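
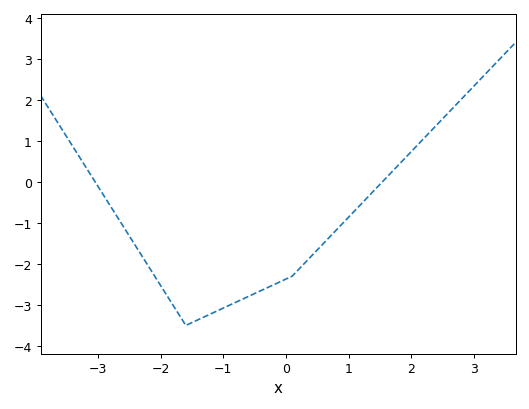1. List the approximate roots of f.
-3.05, 1.54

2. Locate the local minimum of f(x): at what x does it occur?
-1.6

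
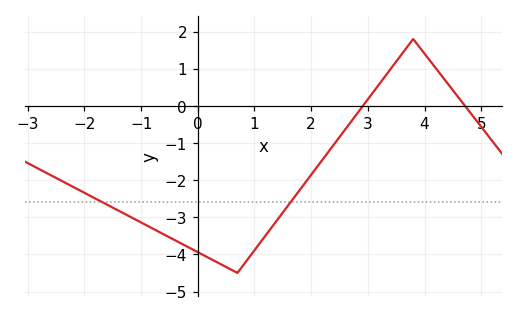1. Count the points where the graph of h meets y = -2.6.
2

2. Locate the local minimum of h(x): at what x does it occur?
0.701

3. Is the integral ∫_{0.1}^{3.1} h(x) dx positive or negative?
negative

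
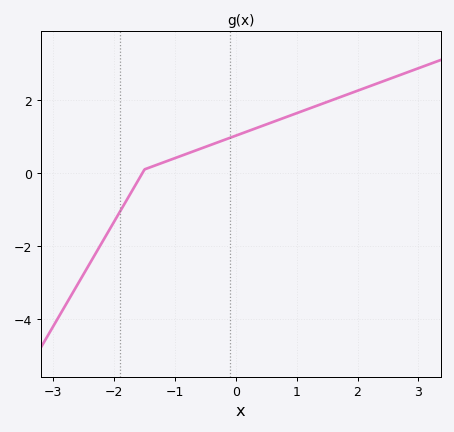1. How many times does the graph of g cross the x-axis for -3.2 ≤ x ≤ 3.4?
1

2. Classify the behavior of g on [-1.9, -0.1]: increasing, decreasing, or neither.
increasing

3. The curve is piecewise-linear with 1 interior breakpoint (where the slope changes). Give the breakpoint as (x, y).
(-1.5, 0.1)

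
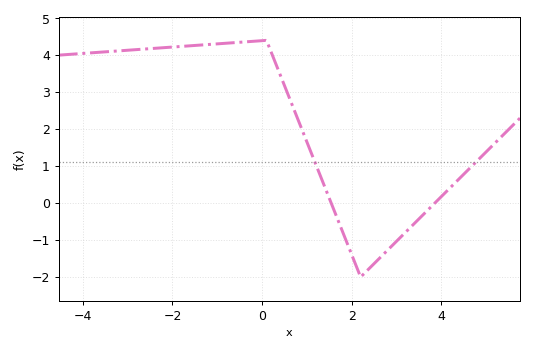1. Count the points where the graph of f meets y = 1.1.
2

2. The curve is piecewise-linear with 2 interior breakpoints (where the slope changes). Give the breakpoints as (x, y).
(0.1, 4.4); (2.2, -2)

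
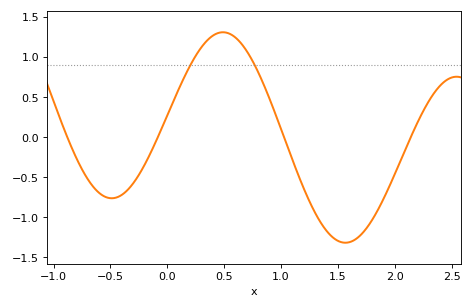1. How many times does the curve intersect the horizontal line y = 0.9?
2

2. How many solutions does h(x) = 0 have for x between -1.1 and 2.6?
4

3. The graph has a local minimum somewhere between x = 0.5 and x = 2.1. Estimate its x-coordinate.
1.56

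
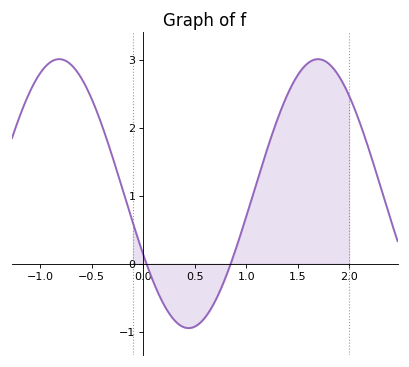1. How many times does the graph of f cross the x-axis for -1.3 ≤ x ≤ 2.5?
2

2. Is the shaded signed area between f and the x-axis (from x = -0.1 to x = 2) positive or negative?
positive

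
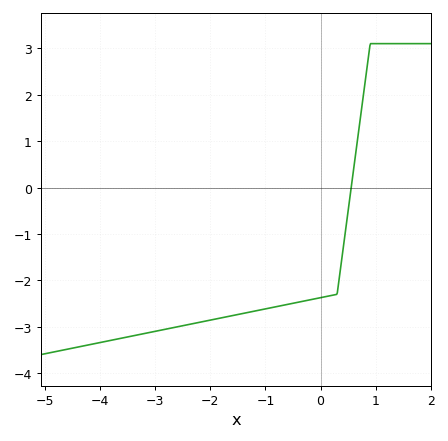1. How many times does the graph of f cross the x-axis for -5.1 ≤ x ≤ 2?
1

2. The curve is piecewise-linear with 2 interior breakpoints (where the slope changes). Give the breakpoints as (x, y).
(0.3, -2.3); (0.9, 3.1)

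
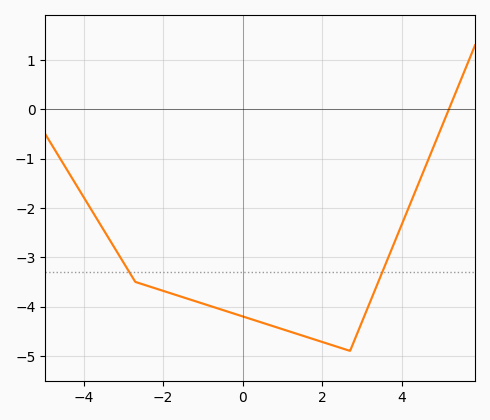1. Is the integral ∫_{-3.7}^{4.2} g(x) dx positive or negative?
negative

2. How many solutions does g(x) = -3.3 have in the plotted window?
2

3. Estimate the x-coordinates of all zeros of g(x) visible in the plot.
5.2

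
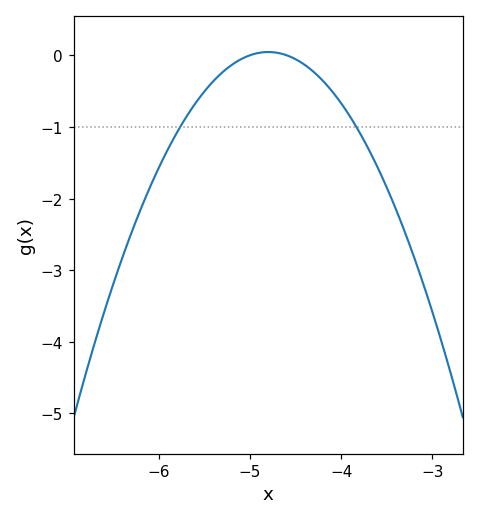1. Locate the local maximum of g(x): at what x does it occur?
-4.8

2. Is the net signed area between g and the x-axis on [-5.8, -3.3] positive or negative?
negative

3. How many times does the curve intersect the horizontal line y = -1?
2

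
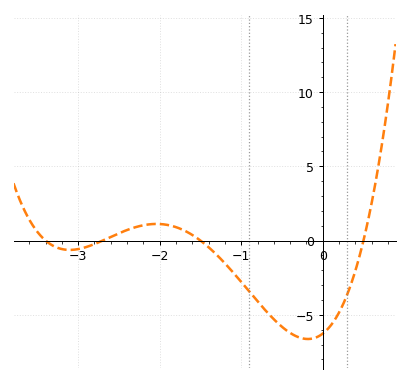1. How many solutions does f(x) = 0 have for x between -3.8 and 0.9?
4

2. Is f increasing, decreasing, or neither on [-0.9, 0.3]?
neither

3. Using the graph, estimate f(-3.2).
-0.572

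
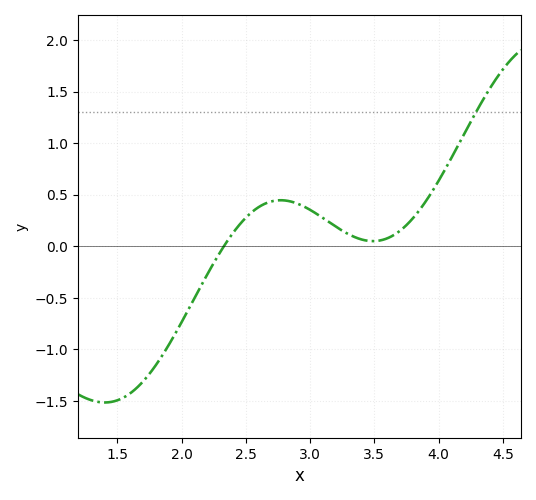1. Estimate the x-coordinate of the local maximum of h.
2.77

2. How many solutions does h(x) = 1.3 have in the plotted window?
1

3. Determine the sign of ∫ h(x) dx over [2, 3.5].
positive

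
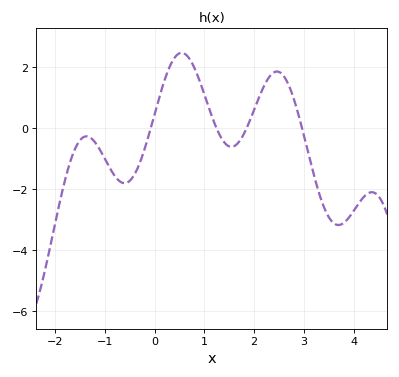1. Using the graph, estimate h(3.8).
-3.2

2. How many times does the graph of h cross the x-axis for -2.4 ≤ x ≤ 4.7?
4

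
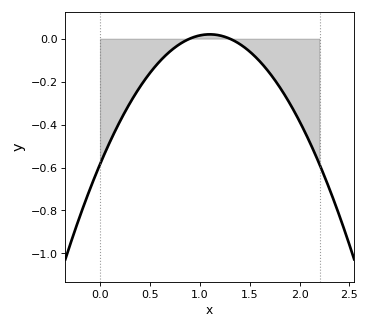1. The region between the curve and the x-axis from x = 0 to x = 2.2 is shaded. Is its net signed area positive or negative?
negative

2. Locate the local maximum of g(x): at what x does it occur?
1.1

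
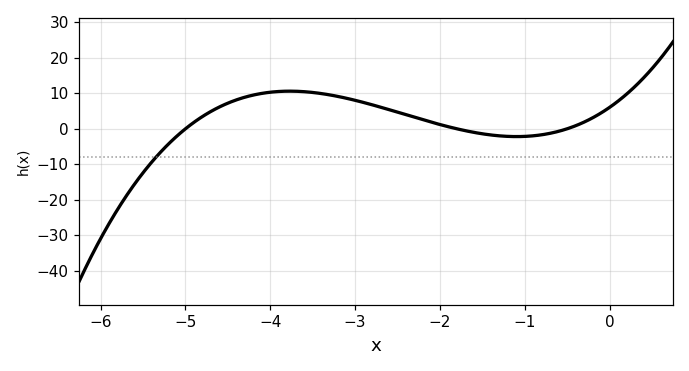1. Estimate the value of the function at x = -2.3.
3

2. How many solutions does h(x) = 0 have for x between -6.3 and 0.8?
3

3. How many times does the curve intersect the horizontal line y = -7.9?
1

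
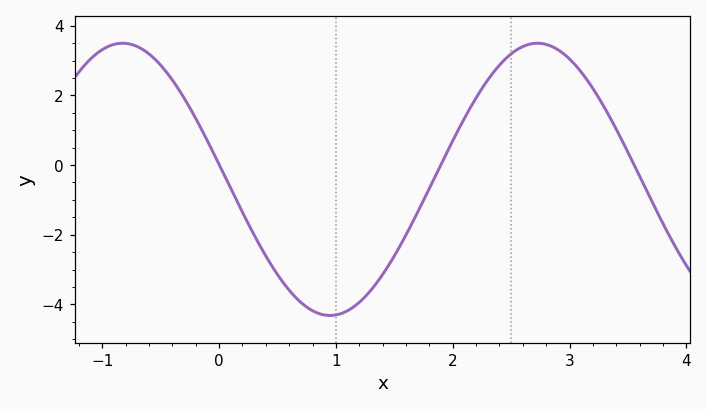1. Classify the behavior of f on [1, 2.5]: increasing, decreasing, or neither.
increasing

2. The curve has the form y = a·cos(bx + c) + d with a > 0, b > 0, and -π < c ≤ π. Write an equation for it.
y = 3.91cos(1.8x + 1.5) - 0.41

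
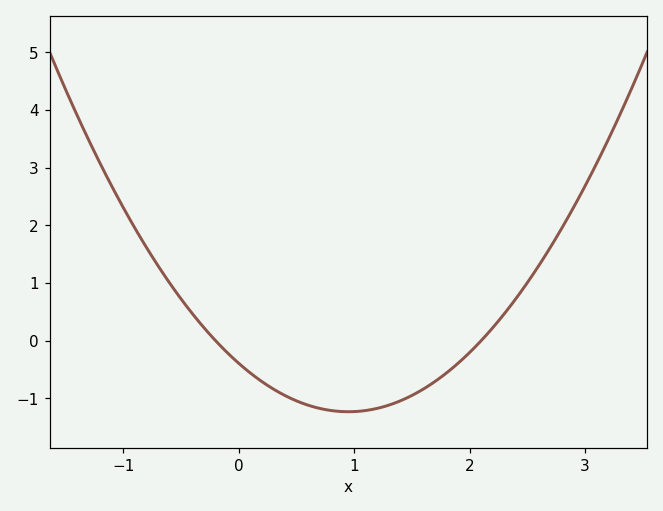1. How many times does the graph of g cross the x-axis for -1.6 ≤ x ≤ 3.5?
2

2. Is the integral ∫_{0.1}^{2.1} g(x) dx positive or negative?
negative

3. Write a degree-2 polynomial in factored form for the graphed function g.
y = 0.93(x + 0.2)(x - 2.1)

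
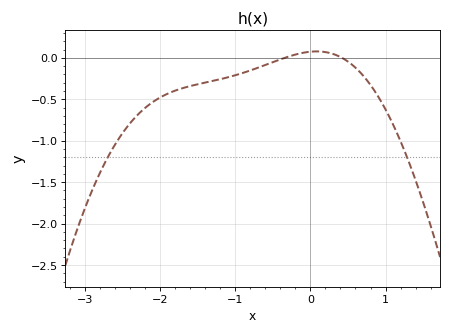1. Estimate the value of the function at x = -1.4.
-0.299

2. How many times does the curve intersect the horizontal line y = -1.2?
2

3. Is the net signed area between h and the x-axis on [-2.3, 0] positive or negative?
negative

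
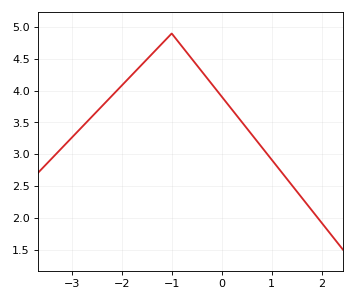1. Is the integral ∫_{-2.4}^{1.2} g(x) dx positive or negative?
positive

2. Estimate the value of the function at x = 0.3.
3.6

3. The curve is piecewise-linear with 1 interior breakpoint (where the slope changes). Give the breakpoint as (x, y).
(-1, 4.9)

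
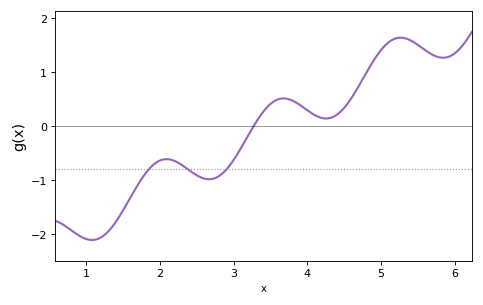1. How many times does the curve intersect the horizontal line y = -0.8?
3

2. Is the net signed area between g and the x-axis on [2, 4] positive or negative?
negative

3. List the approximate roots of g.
3.27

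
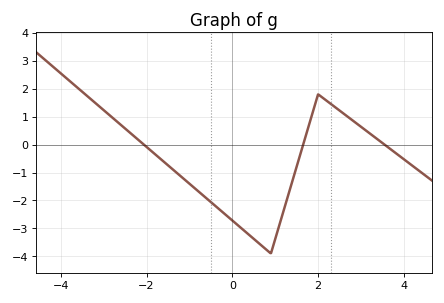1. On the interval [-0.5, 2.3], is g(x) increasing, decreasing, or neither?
neither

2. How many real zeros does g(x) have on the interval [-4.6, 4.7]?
3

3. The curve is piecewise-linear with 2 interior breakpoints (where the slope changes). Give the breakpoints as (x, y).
(0.9, -3.9); (2, 1.8)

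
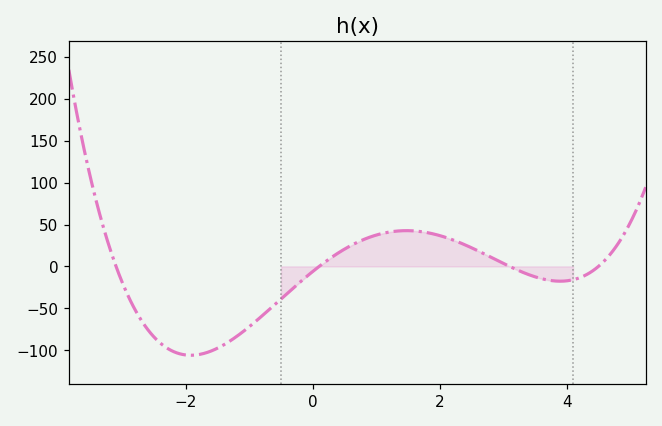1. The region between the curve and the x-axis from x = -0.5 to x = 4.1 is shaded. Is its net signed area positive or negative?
positive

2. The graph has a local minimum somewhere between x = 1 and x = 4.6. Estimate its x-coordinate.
3.8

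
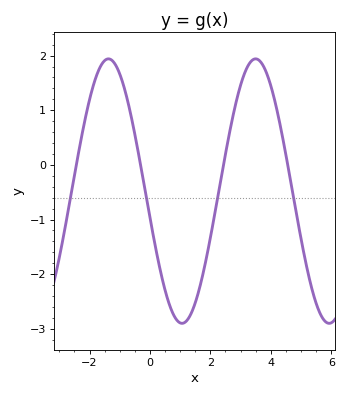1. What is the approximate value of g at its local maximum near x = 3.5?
1.94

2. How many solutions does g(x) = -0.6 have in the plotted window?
4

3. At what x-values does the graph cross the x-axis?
-2.44, -0.311, 2.43, 4.56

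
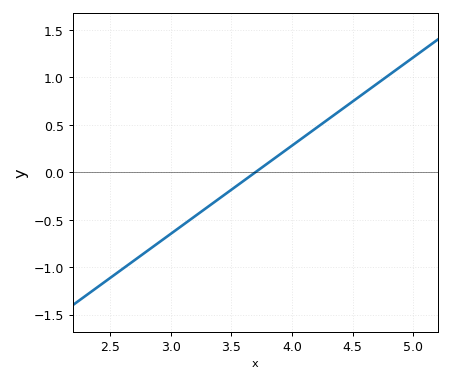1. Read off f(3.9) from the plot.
0.186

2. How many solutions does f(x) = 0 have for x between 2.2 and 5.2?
1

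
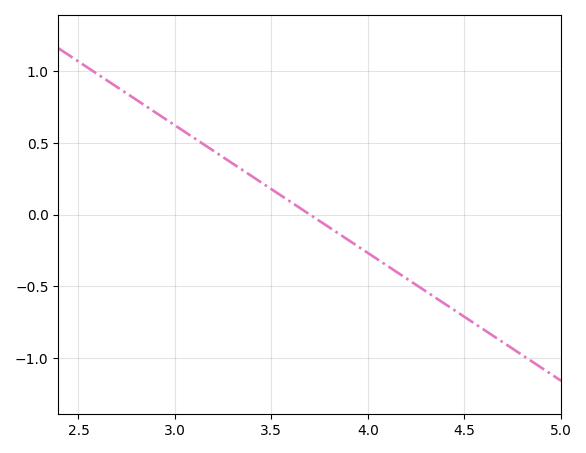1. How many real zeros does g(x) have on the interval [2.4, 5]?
1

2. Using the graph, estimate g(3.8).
-0.1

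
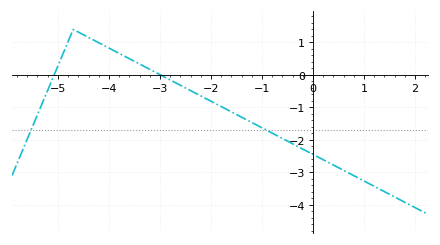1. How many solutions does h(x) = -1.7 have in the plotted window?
2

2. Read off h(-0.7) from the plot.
-1.87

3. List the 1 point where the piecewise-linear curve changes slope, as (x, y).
(-4.7, 1.4)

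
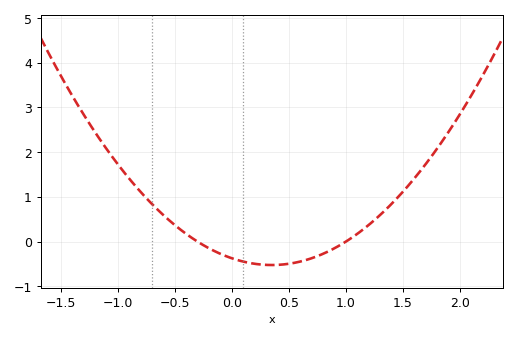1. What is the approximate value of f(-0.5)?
0.4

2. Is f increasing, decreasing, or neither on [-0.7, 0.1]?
decreasing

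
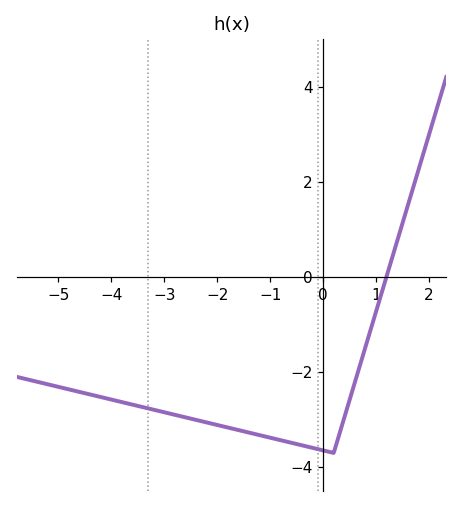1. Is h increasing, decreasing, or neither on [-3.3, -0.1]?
decreasing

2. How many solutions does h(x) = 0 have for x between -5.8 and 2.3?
1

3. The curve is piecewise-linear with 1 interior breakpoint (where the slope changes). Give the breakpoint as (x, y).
(0.2, -3.7)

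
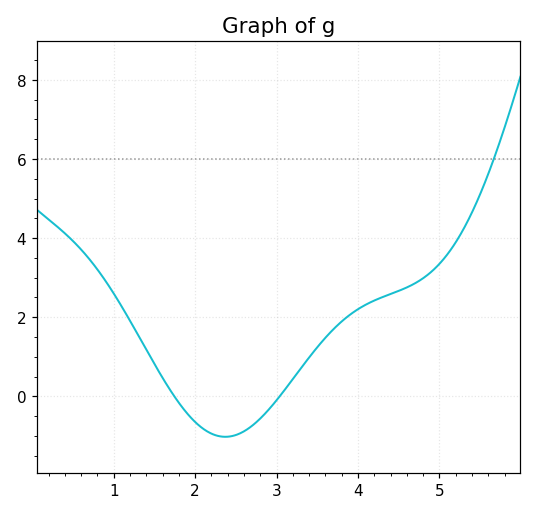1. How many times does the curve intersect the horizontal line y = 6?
1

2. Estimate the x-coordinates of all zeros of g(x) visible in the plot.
1.7, 3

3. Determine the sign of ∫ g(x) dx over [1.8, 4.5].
positive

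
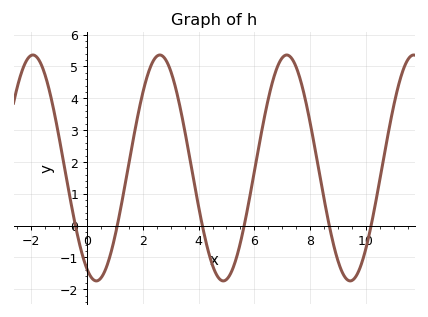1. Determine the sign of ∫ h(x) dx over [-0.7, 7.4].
positive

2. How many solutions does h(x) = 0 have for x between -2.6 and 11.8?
6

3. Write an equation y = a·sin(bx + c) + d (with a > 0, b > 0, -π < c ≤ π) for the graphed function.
y = 3.55sin(1.4x - 2) + 1.81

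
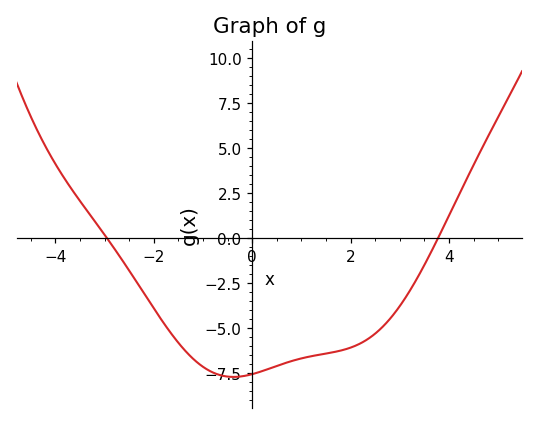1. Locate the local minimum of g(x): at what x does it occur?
-0.384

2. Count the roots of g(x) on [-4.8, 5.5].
2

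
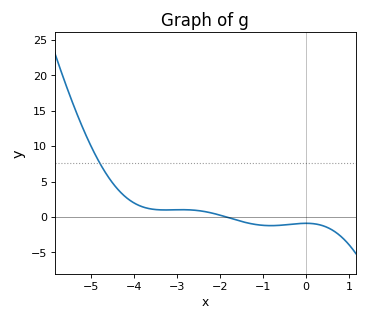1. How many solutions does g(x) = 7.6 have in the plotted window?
1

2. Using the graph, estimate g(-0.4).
-1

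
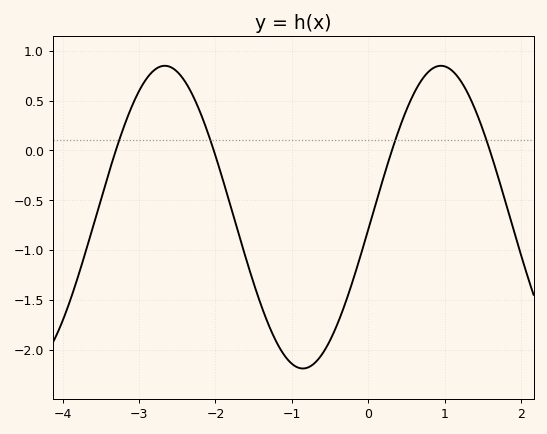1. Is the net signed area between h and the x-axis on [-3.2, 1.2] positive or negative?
negative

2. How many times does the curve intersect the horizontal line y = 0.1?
4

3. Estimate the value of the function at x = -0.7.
-2.15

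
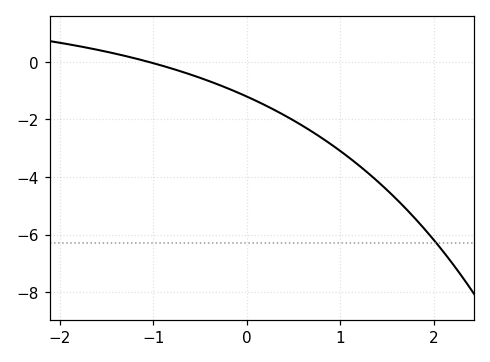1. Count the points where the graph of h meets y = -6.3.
1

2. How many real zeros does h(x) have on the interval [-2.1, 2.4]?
1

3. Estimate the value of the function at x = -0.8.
-0.2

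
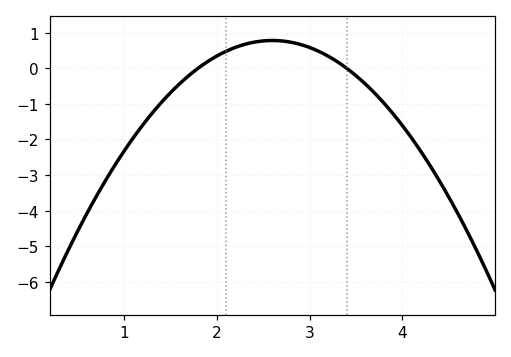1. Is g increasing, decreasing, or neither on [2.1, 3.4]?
neither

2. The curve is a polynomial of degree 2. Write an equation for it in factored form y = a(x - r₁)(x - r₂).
y = -1.22(x - 1.8)(x - 3.4)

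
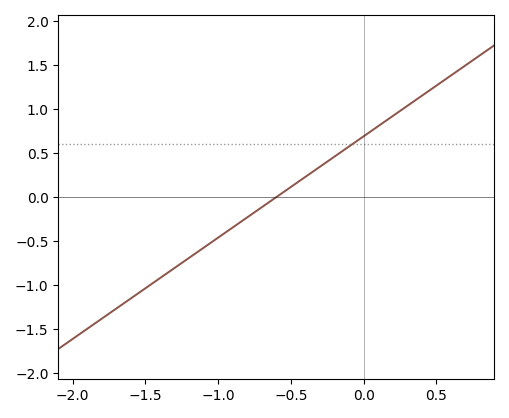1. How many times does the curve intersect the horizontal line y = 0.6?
1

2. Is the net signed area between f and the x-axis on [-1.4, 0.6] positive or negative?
positive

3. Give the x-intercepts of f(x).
-0.6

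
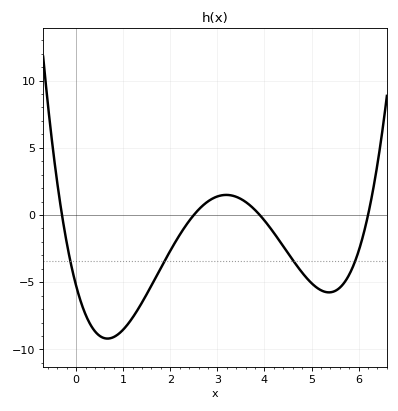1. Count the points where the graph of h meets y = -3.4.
4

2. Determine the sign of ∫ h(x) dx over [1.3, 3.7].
negative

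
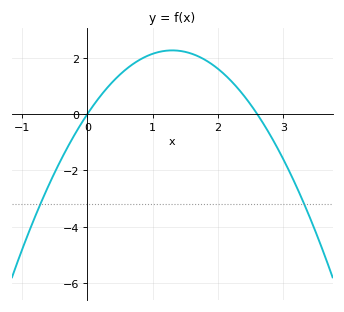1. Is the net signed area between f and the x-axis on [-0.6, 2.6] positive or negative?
positive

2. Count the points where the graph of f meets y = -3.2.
2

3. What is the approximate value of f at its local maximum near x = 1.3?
2.2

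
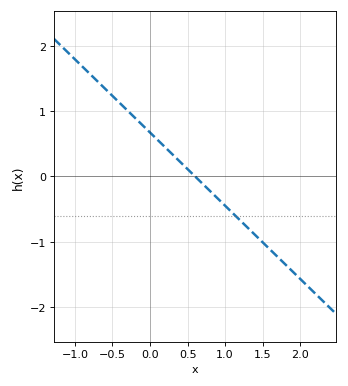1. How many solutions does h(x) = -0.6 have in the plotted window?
1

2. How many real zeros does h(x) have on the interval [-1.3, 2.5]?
1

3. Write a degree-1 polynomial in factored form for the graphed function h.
y = -1.12(x - 0.6)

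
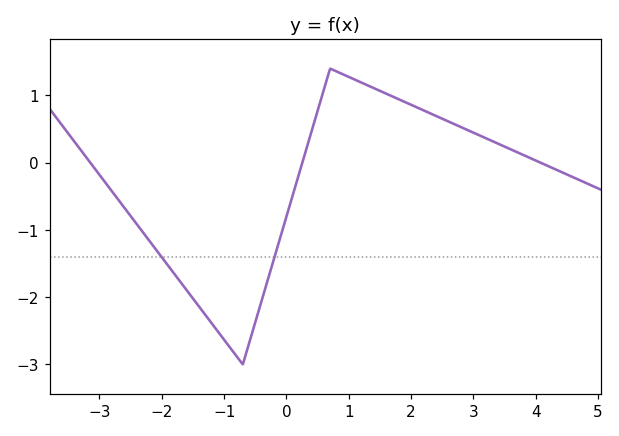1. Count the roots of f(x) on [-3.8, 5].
3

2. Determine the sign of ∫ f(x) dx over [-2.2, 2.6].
negative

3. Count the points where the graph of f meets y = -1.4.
2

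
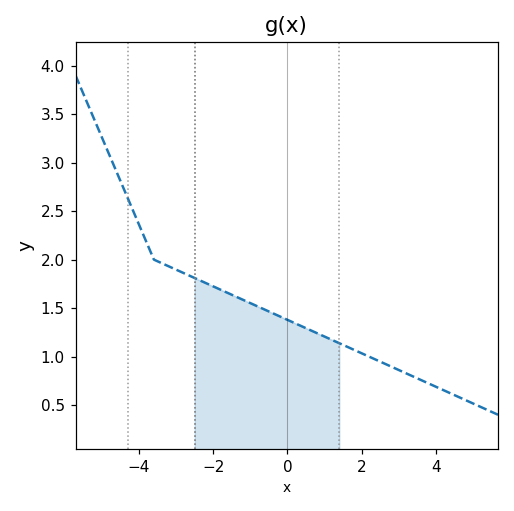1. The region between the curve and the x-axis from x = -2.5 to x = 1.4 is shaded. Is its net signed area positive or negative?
positive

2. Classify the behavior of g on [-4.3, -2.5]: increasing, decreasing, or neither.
decreasing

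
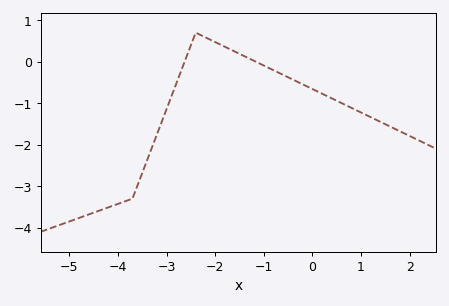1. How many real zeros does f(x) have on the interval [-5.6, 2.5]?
2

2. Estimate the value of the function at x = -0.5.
-0.4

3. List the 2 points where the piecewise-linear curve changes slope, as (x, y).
(-3.7, -3.3); (-2.4, 0.7)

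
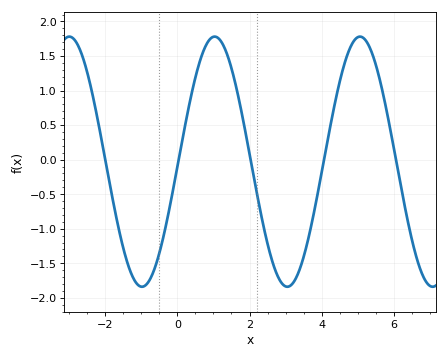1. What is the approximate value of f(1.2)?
1.72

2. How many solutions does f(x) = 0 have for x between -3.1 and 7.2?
5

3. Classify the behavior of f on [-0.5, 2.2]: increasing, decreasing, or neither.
neither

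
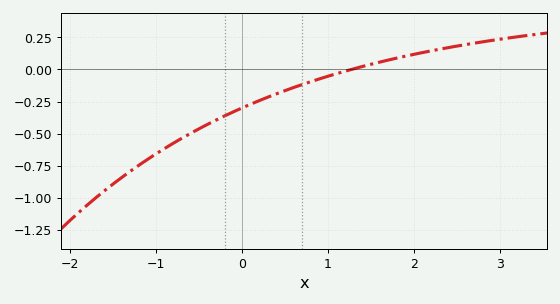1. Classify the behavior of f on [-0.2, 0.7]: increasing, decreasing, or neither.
increasing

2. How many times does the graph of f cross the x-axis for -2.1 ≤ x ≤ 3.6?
1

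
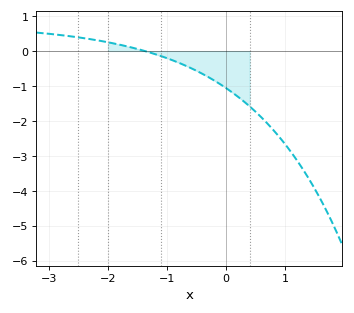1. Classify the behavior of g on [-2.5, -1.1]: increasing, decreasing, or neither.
decreasing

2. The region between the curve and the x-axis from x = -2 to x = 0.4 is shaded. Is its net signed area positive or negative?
negative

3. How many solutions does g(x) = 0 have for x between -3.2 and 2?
1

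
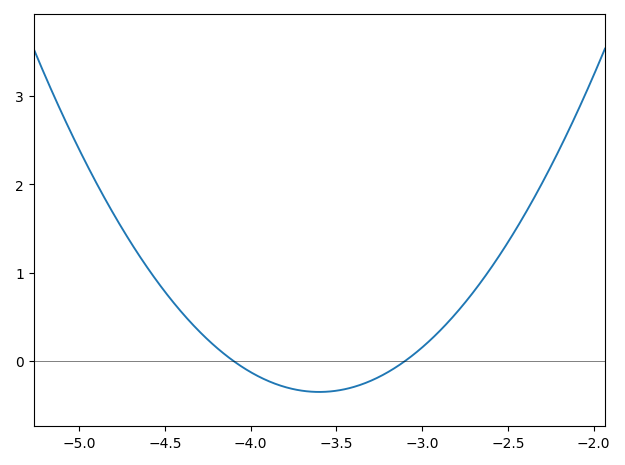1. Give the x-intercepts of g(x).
-4.1, -3.1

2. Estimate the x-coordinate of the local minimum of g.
-3.6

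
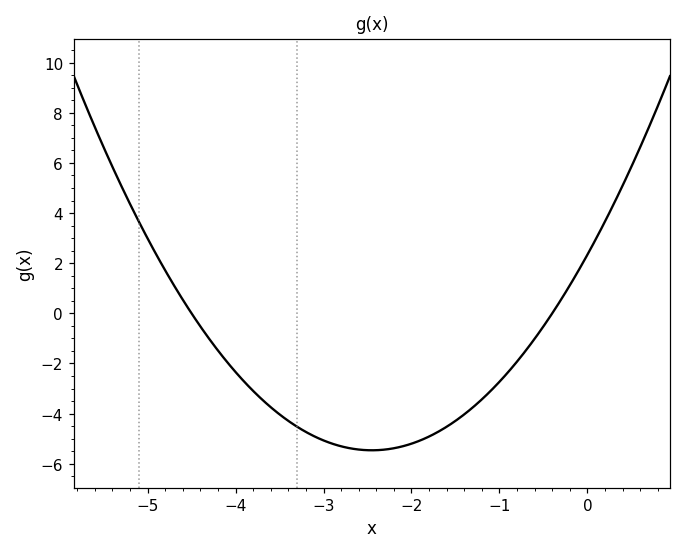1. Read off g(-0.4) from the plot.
0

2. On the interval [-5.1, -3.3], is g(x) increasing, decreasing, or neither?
decreasing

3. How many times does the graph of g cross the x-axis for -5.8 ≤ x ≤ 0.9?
2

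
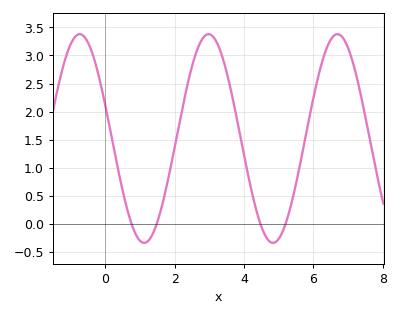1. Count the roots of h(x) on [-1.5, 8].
4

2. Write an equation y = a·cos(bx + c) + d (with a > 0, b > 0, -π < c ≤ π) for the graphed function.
y = 1.86cos(1.7x + 1.3) + 1.52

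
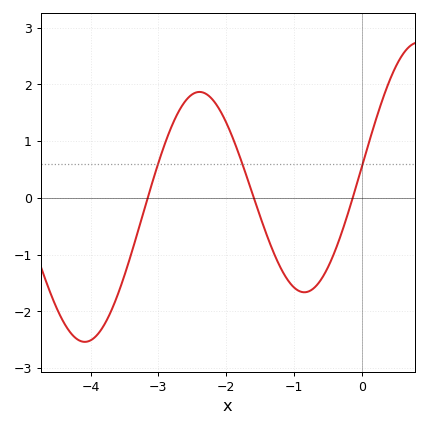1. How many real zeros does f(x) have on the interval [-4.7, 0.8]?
3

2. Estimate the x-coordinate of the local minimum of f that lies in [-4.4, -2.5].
-4.1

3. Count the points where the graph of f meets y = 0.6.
3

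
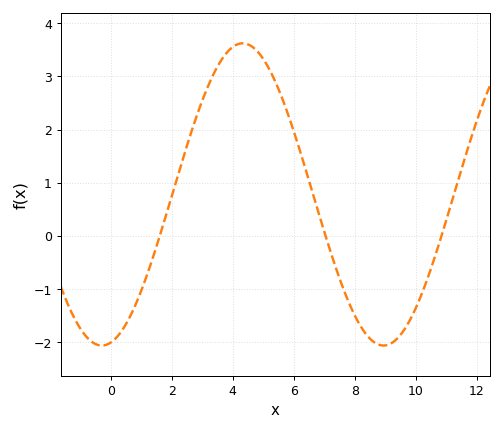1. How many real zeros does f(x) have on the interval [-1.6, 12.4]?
3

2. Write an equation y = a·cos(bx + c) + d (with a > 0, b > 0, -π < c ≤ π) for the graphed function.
y = 2.84cos(0.68x - 2.94) + 0.78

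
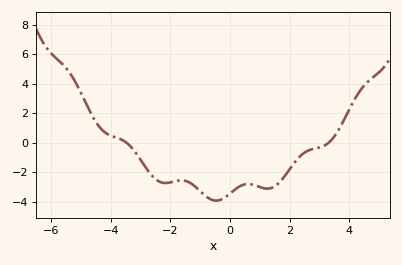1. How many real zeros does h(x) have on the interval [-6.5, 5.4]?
2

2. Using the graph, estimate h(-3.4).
-0.125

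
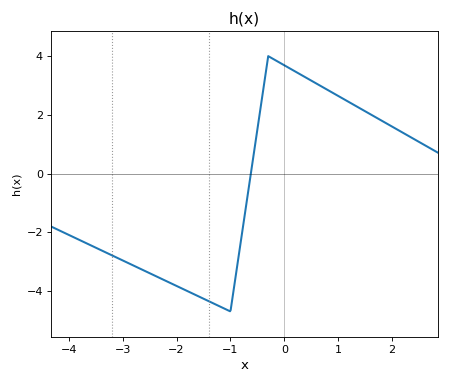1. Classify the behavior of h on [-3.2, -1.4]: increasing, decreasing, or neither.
decreasing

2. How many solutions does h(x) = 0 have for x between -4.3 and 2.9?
1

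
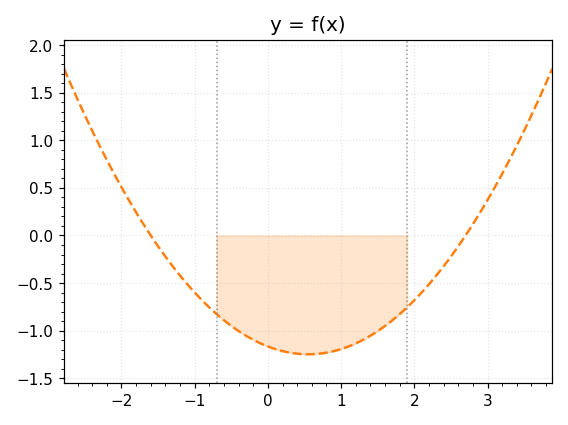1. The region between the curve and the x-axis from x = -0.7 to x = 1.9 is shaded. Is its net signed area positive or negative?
negative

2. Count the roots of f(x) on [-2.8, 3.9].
2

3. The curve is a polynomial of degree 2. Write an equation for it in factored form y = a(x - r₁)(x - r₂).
y = 0.27(x + 1.6)(x - 2.7)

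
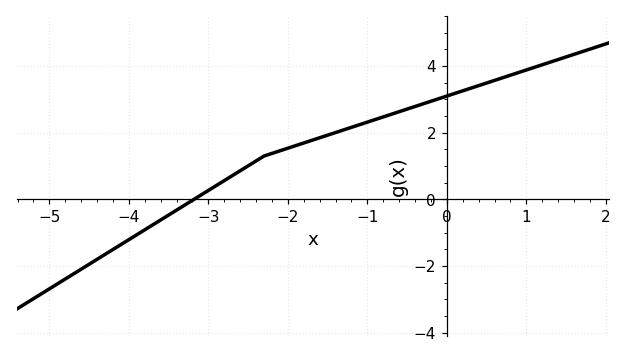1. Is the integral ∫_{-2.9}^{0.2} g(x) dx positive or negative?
positive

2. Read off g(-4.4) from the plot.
-1.8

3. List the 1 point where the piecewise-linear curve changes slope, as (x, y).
(-2.3, 1.3)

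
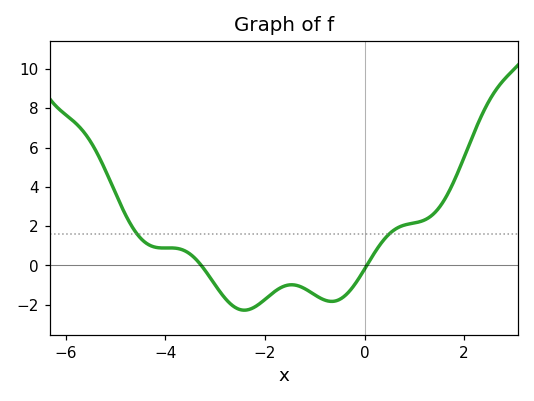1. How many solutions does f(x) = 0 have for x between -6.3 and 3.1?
2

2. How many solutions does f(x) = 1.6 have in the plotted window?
2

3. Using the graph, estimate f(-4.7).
2.2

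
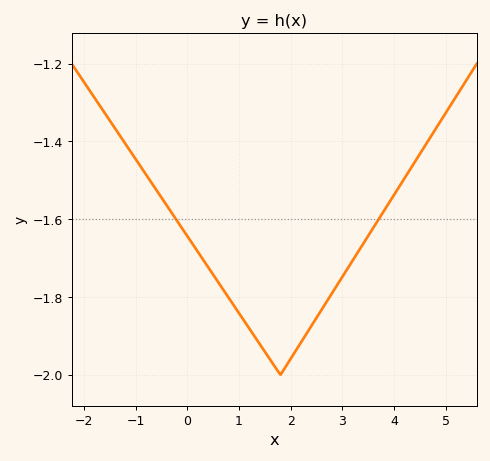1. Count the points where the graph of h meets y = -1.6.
2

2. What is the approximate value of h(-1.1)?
-1.43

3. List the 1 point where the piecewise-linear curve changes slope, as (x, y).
(1.8, -2)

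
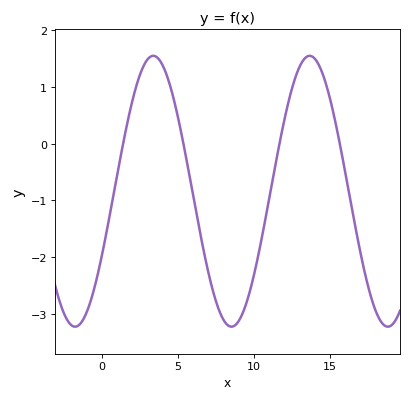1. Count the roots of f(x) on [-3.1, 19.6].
4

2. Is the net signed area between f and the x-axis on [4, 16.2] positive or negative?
negative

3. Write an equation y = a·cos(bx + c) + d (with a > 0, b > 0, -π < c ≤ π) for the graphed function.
y = 2.39cos(0.61x - 2.06) - 0.84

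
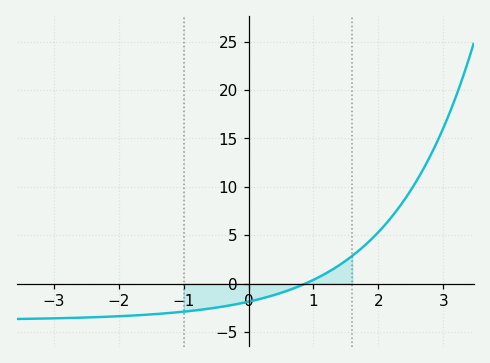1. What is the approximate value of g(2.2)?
6.84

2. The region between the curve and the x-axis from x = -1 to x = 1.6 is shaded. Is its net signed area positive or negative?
negative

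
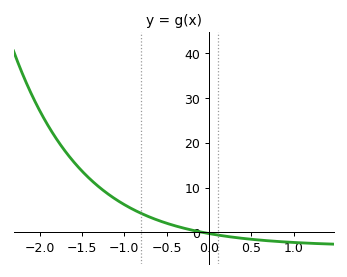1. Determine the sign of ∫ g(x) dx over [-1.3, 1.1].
positive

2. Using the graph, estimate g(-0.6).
2.7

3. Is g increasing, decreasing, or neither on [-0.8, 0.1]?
decreasing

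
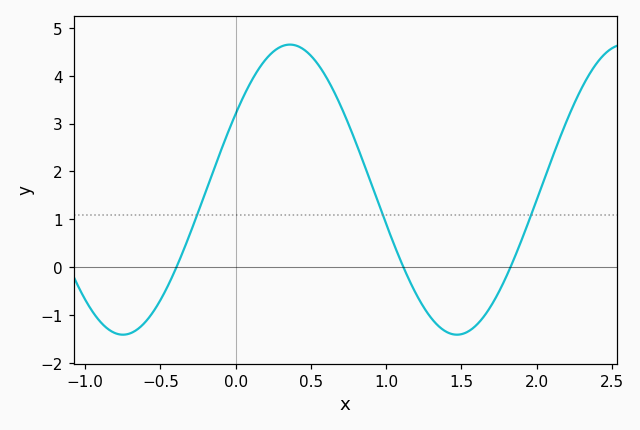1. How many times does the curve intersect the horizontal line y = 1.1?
3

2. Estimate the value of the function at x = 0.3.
4.6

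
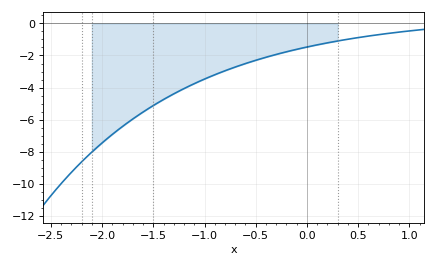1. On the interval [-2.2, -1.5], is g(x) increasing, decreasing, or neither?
increasing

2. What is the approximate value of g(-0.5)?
-2.2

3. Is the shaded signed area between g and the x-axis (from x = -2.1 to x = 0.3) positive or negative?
negative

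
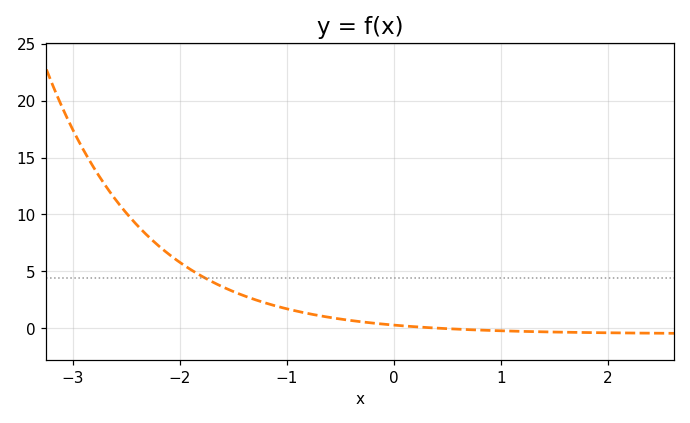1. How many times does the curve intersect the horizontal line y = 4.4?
1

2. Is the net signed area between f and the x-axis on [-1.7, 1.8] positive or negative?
positive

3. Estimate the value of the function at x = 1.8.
-0.5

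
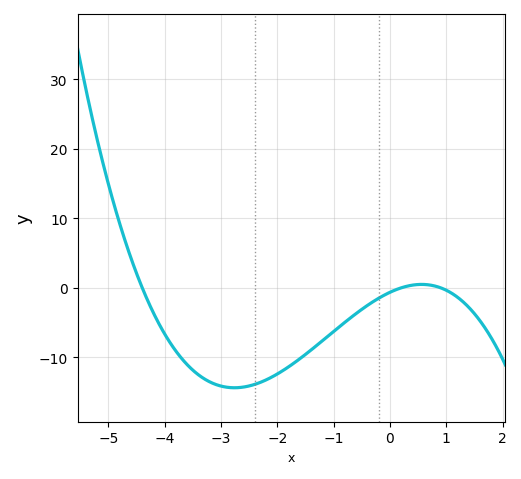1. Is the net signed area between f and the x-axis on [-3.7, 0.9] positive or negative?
negative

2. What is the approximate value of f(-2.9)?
-14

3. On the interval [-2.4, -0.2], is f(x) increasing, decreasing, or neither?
increasing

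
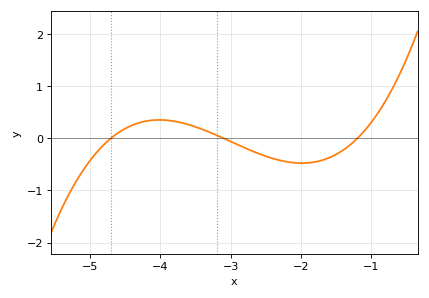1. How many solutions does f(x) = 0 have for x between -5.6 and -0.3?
3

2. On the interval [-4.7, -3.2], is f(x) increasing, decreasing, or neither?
neither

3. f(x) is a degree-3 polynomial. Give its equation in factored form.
y = 0.2(x + 4.7)(x + 3.1)(x + 1.2)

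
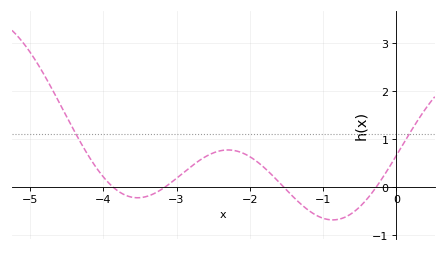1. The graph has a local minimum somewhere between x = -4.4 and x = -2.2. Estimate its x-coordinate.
-3.53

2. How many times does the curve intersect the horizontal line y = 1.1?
2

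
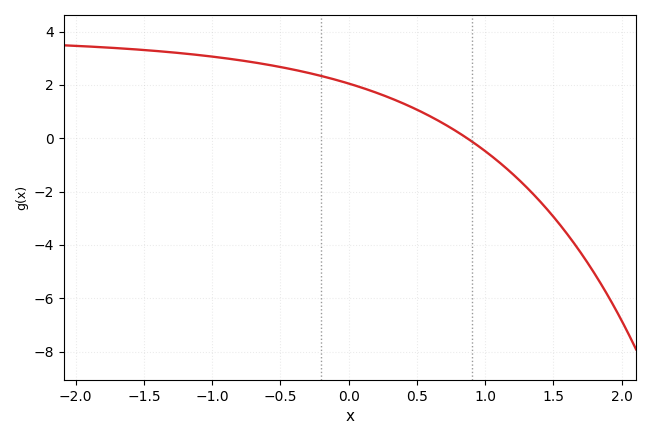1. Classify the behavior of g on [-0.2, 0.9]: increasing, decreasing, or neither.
decreasing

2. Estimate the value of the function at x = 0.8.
0.223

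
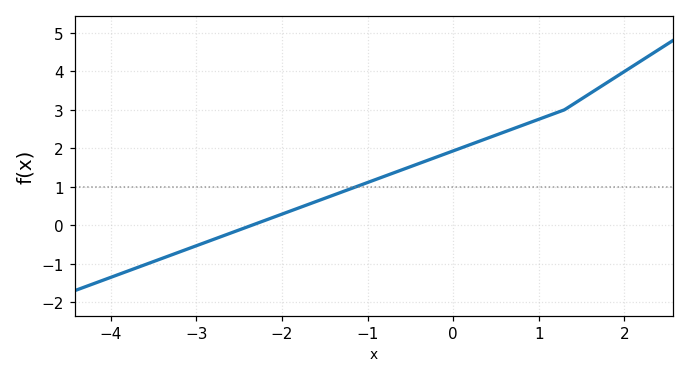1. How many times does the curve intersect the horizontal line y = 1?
1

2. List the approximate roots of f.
-2.4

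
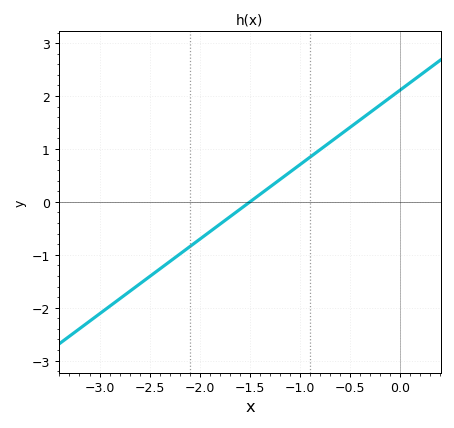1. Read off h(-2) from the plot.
-0.705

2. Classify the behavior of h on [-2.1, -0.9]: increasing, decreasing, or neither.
increasing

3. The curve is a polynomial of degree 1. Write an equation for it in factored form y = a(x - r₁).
y = 1.41(x + 1.5)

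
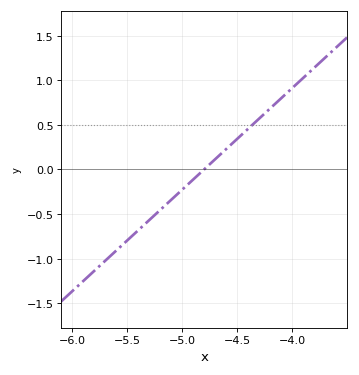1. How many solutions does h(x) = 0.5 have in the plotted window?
1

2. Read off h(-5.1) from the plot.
-0.35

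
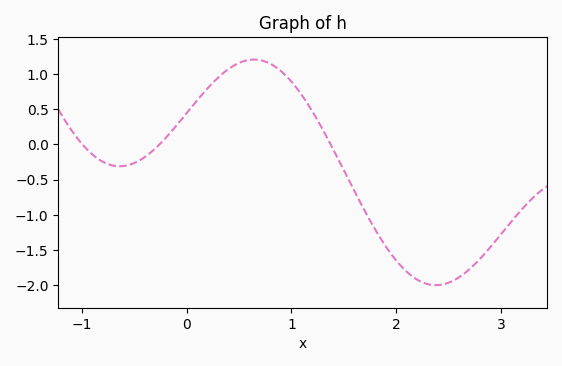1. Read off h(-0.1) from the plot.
0.267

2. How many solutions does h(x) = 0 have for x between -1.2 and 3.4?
3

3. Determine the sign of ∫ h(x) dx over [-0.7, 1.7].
positive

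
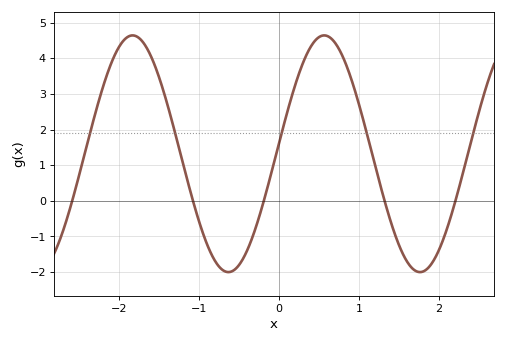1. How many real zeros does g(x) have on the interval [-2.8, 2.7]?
5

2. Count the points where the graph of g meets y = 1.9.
5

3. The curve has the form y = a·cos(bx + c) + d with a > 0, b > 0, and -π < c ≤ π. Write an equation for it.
y = 3.32cos(2.6x - 1.5) + 1.32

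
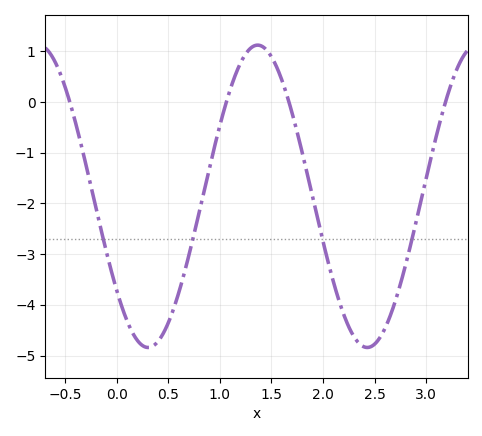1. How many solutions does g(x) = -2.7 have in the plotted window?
4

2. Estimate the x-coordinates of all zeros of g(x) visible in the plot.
-0.454, 1.06, 1.67, 3.19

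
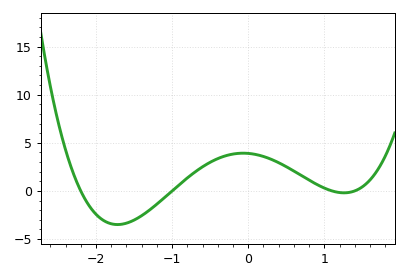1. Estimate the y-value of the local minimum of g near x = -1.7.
-3.5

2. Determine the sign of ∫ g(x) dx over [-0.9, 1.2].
positive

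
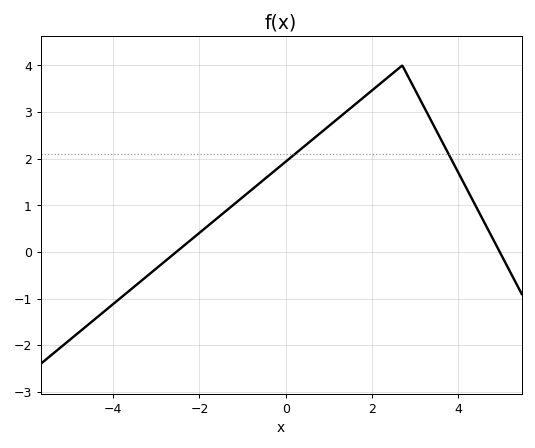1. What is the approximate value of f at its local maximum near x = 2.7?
4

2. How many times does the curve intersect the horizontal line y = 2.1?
2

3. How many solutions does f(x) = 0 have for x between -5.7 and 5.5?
2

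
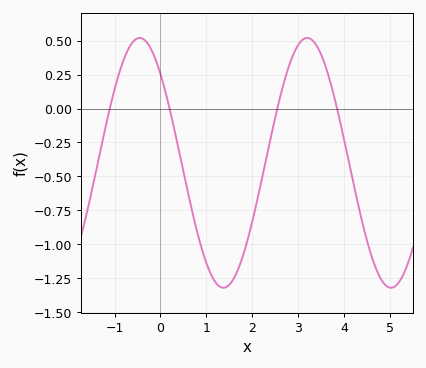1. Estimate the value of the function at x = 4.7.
-1.18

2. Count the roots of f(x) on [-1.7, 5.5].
4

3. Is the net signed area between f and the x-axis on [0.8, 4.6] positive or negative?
negative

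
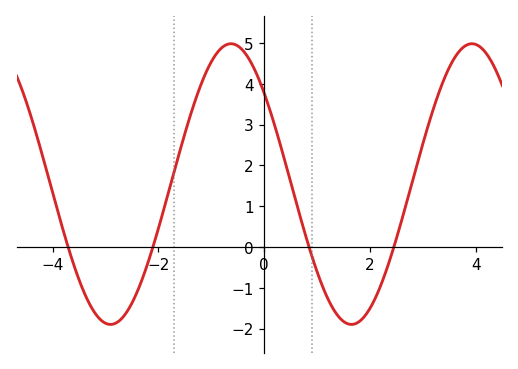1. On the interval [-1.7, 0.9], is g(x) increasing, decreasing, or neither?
neither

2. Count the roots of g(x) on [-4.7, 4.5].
4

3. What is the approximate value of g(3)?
2.55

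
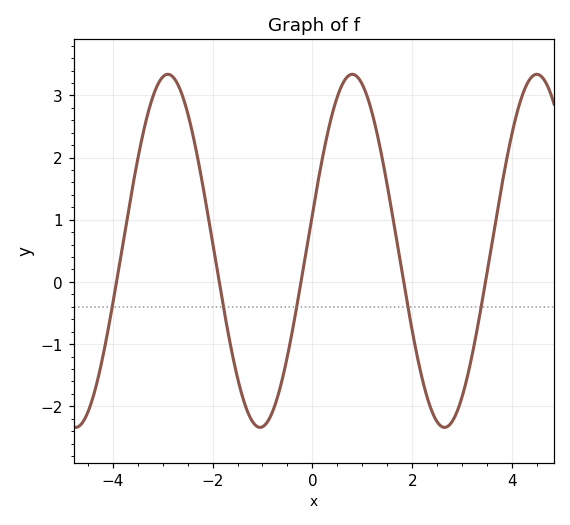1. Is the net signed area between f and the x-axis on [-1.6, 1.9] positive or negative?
positive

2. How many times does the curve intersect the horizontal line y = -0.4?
5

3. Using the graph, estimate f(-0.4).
-0.784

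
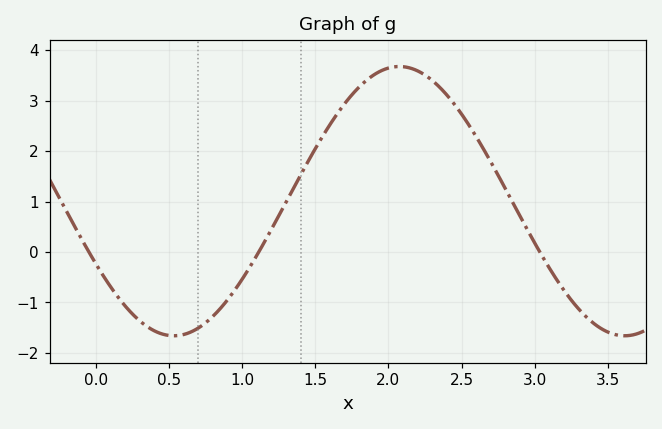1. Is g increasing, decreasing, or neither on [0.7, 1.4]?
increasing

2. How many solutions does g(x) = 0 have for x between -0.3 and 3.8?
3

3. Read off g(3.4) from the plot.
-1.41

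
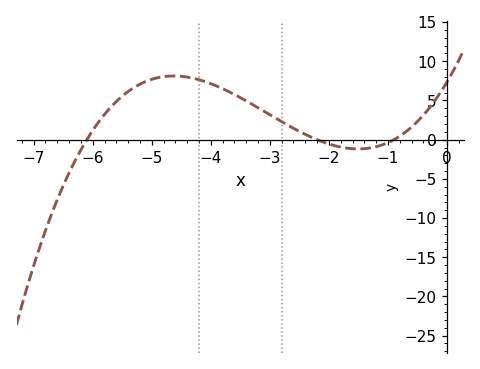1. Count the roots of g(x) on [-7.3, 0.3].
3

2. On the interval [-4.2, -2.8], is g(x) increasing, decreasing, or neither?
decreasing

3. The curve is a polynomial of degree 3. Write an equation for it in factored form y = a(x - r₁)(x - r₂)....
y = 0.61(x + 6.1)(x + 2.2)(x + 0.9)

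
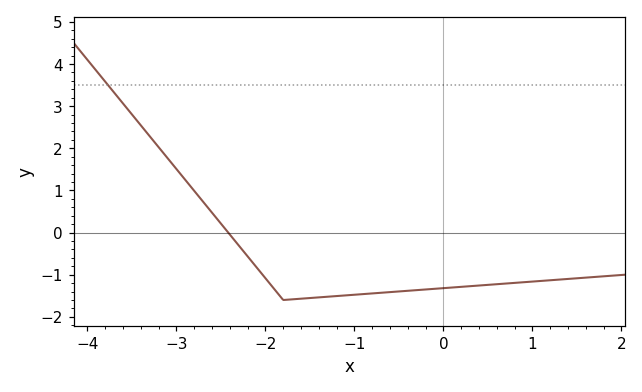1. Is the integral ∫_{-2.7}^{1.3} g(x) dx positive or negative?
negative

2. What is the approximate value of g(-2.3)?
-0.3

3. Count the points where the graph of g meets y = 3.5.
1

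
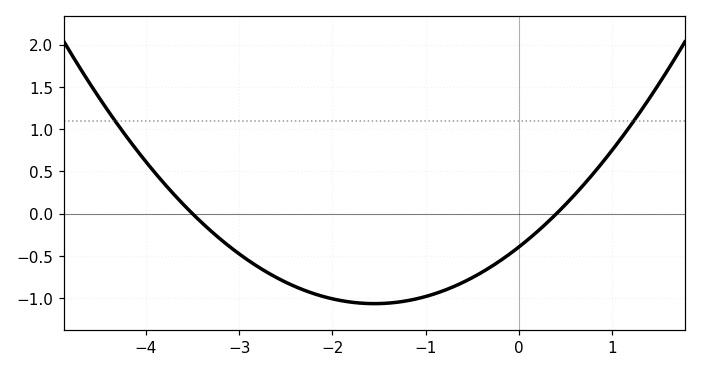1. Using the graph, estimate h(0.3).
-0.106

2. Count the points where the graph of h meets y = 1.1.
2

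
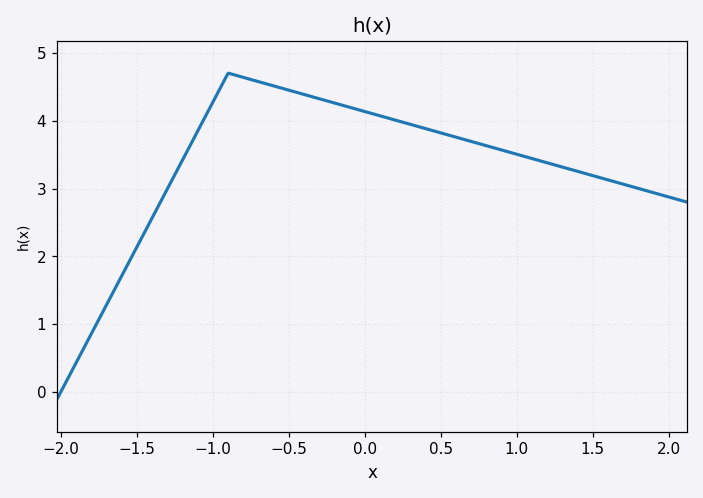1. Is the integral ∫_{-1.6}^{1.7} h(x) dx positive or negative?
positive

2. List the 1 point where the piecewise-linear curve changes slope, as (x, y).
(-0.9, 4.7)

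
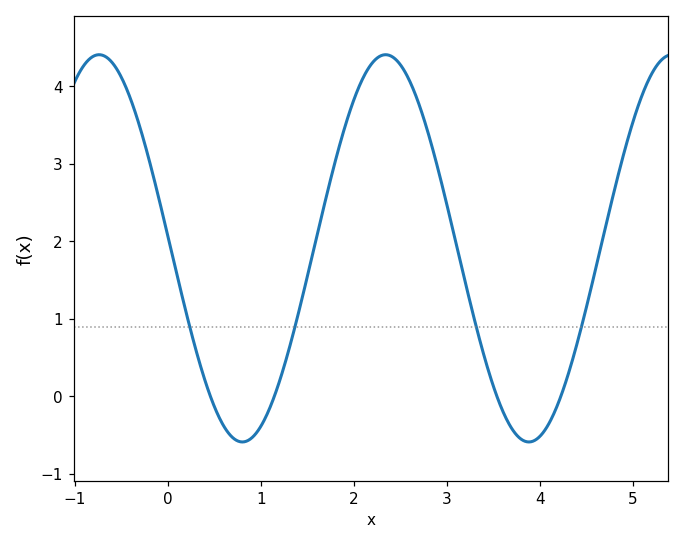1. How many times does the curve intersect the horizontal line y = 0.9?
4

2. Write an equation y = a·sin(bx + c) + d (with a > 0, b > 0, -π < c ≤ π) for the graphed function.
y = 2.5sin(2x + 3.1) + 1.91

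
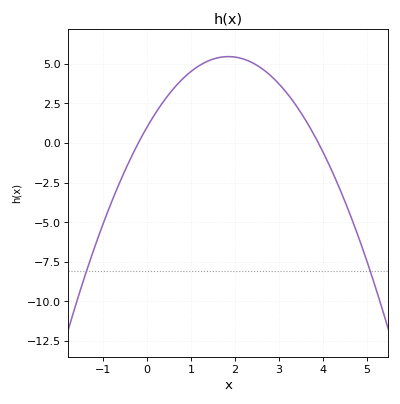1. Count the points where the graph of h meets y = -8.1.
2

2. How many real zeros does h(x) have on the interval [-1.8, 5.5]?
2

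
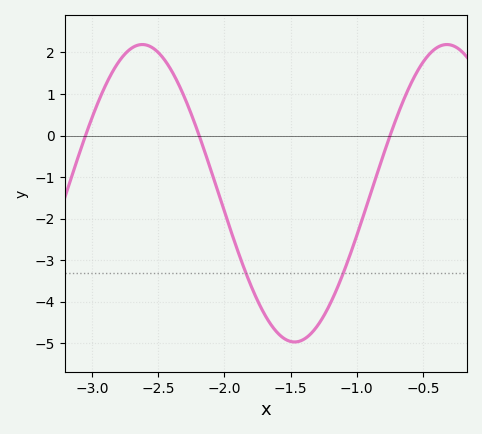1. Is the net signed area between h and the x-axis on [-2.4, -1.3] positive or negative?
negative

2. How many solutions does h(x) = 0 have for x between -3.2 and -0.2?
3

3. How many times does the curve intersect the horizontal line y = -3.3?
2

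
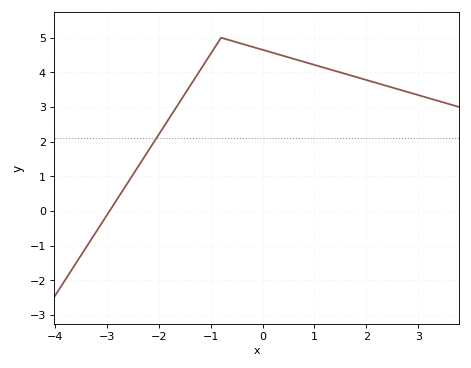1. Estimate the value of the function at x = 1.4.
4.04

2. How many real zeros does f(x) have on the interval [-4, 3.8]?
1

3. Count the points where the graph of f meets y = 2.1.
1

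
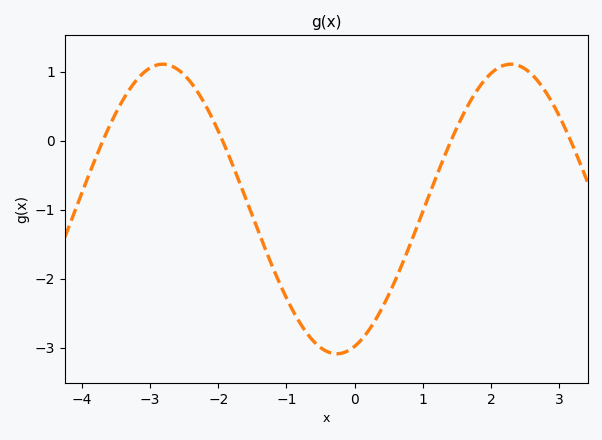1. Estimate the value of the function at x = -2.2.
0.536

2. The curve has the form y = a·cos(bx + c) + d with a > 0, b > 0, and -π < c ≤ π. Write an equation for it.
y = 2.1cos(1.23x - 2.82) - 0.99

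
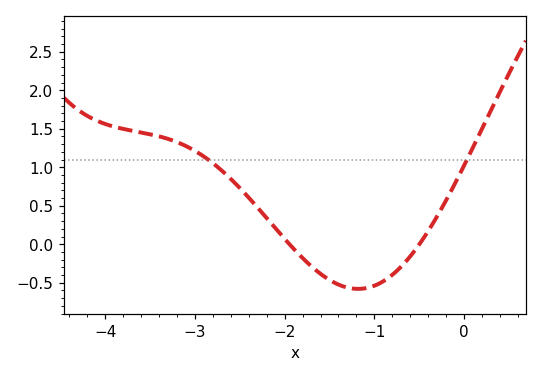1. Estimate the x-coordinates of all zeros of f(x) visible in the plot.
-1.9, -0.5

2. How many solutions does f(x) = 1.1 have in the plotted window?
2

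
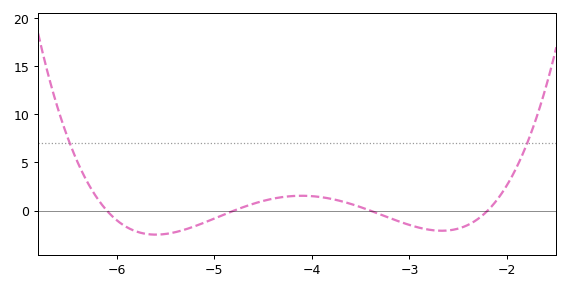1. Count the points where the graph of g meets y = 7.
2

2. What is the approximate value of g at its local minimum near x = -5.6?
-2.48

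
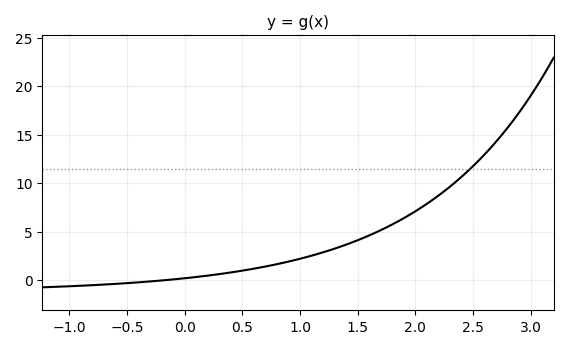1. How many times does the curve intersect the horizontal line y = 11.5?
1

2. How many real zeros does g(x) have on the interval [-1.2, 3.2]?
1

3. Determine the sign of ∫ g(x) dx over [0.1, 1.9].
positive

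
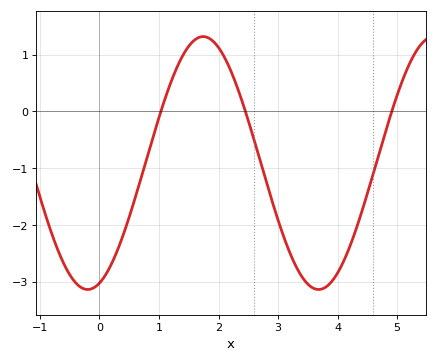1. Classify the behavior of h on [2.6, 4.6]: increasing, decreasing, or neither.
neither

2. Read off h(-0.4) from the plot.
-3.02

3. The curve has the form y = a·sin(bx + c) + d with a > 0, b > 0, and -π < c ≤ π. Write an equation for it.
y = 2.23sin(1.62x - 1.25) - 0.91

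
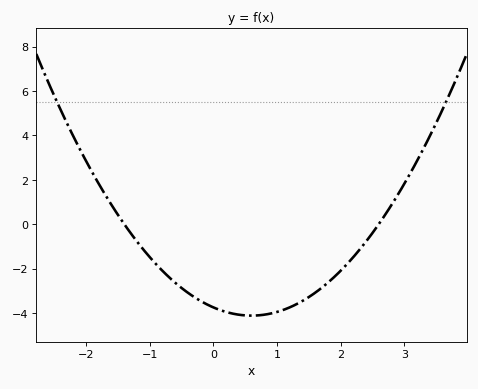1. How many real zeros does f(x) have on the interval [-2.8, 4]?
2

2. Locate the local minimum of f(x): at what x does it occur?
0.6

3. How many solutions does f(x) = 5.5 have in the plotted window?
2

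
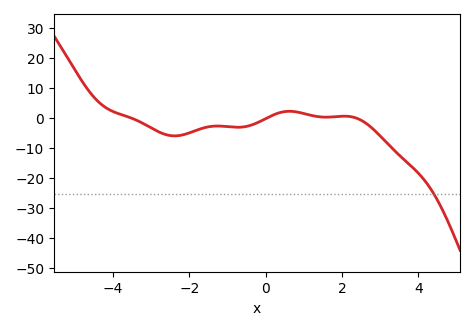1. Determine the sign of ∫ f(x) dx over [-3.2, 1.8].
negative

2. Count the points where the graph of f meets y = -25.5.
1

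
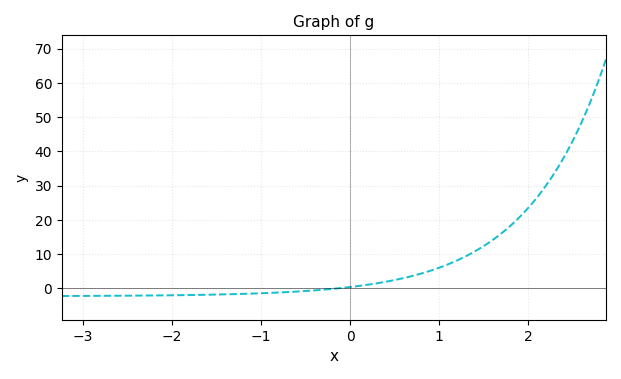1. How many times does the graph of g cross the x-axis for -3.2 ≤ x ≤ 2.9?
1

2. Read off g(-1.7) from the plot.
-2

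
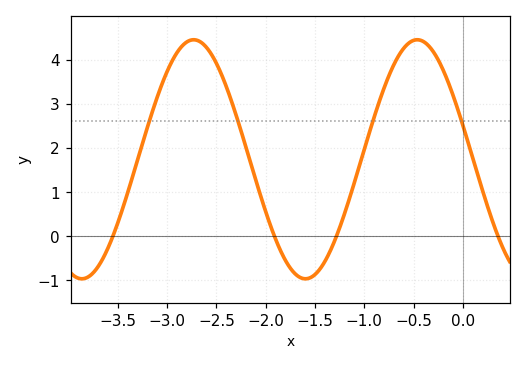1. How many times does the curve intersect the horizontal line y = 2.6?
4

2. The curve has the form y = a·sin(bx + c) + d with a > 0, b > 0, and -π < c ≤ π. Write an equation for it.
y = 2.71sin(2.77x + 2.85) + 1.74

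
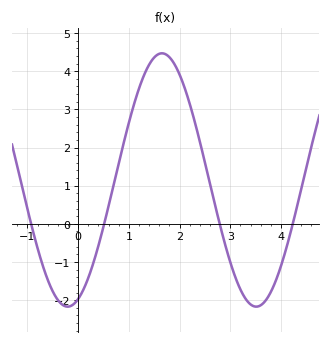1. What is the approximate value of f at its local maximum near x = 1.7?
4.47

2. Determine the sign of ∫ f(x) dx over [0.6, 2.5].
positive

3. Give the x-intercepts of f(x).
-0.927, 0.513, 2.79, 4.23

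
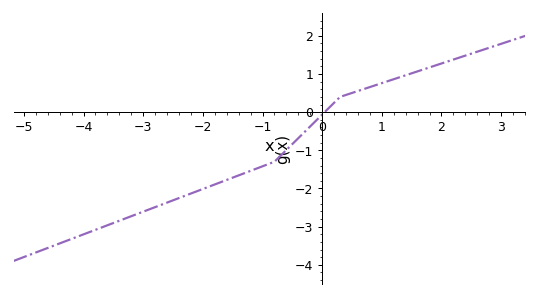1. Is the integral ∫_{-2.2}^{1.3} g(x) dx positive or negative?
negative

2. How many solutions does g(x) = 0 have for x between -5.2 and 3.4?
1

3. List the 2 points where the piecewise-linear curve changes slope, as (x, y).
(-0.8, -1.3); (0.3, 0.4)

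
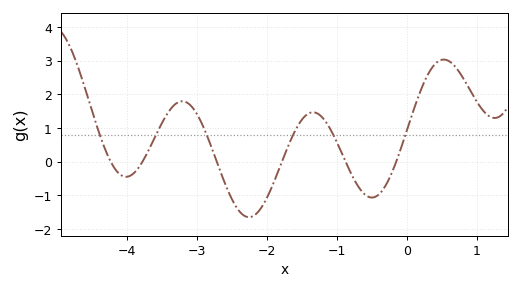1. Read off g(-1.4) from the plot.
1.43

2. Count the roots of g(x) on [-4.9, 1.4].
6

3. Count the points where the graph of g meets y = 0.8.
6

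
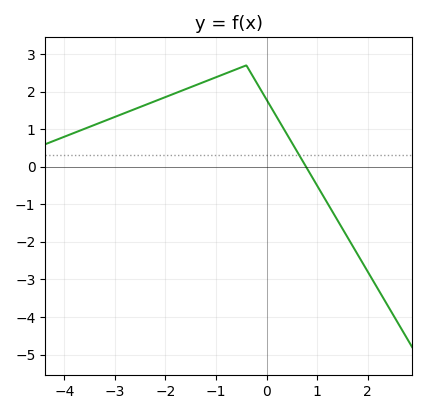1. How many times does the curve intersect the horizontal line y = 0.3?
1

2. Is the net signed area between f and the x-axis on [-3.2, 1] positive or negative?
positive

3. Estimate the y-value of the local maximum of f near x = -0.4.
2.7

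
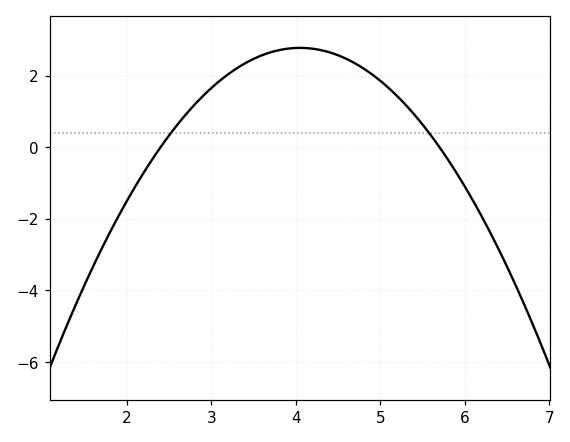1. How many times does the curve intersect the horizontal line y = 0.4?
2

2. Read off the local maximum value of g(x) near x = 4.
2.78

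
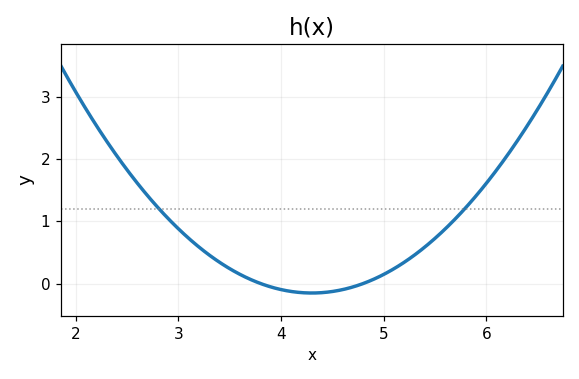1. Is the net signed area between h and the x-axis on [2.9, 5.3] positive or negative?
positive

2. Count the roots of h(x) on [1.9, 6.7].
2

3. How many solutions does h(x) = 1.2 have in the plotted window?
2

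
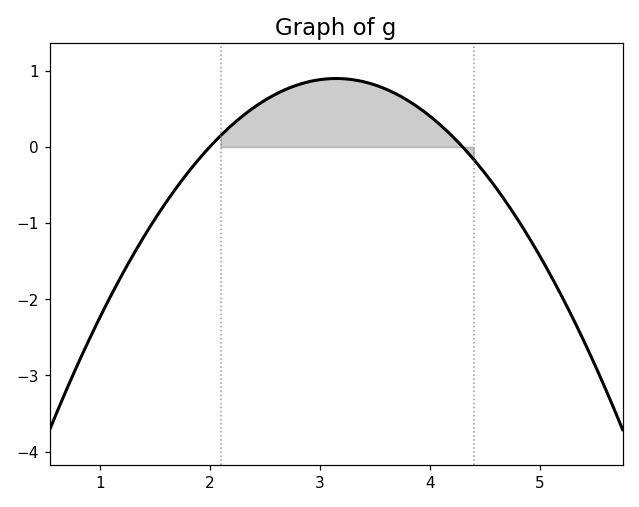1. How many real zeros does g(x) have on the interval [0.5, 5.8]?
2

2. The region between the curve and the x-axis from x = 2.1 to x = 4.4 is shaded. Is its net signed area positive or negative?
positive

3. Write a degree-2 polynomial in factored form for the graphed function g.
y = -0.68(x - 2)(x - 4.3)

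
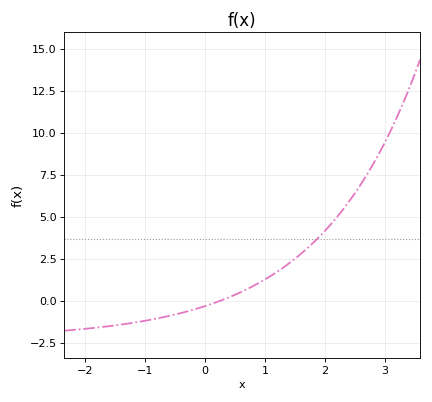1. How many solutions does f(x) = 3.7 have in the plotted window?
1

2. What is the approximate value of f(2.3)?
5.4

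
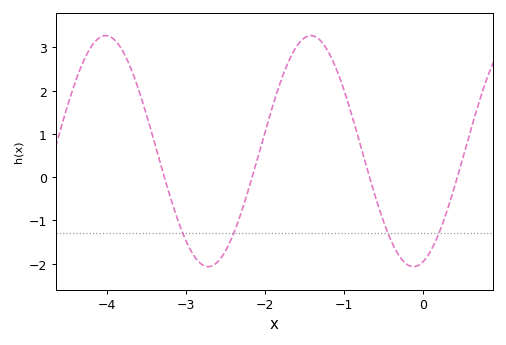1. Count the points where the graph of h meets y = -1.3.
4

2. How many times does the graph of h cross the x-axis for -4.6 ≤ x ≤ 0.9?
4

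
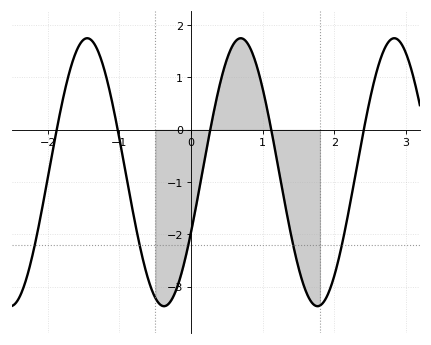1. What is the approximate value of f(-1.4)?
1.72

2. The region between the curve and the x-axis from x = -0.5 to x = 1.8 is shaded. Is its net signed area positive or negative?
negative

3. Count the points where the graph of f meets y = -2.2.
5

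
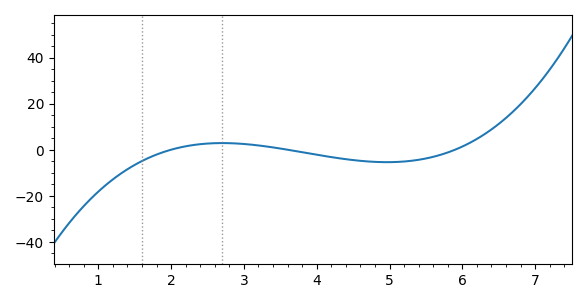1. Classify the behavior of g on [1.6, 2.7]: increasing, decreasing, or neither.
increasing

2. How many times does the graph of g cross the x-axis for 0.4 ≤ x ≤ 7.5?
3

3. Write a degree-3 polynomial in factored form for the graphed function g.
y = 1.43(x - 2)(x - 3.6)(x - 5.9)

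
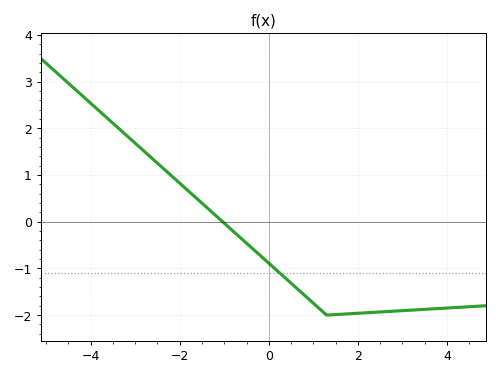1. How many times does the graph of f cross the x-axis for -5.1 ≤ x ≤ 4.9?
1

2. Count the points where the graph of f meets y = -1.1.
1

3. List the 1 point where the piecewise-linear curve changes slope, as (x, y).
(1.3, -2)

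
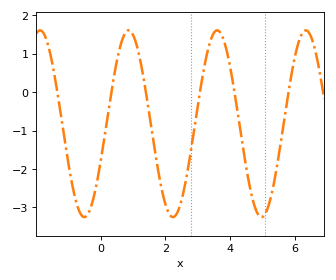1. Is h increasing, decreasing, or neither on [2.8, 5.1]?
neither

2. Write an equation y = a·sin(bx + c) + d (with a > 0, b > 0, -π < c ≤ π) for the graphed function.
y = 2.43sin(2.3x - 0.4) - 0.82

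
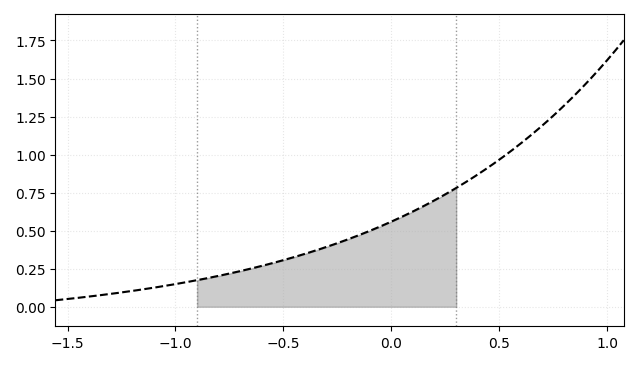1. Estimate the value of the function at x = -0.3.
0.4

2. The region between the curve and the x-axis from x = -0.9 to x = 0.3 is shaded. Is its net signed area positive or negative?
positive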